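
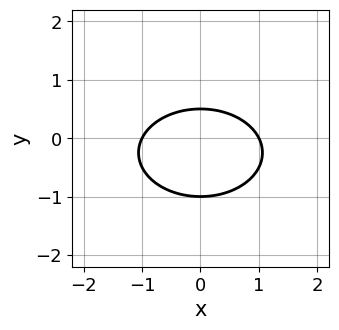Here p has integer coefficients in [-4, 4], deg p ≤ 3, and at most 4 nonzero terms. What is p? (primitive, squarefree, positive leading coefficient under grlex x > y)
x^2 + 2*y^2 + y - 1

First, deg p = 2. A generic line meets the curve in up to 2 points.
Next, symmetries: mirror symmetry x ↦ −x ⇒ only even powers of x.
Next, from the axis intercepts and sections: among the integer gridlines, it crosses the x-axis at x ∈ {-1, 1}; it meets the y-axis at y = -1 (among the integer gridlines).
Finally, the integer polynomial consistent with all of this is the stated p.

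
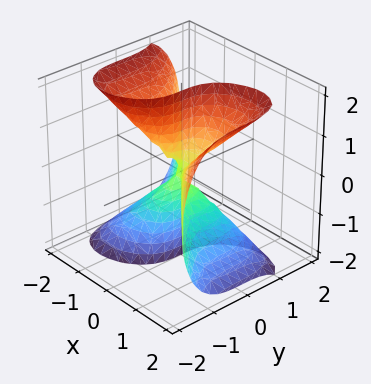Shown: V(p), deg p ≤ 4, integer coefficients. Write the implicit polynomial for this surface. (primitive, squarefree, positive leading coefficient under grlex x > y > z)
First, degree: the shape is more complex than any degree-2 surface, so deg p = 3.
Next, observable constraints: the visible z-axis segment lies entirely on the surface; one y-axis crossing is at y = 0.
Finally, fitting integer coefficients to these (and the overall shape) gives p.

2*x^3 - 2*x*z^2 + 3*y^3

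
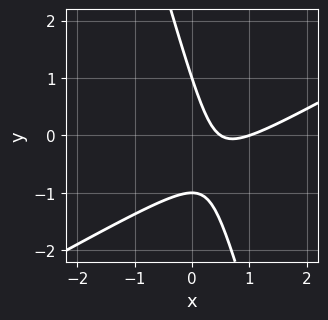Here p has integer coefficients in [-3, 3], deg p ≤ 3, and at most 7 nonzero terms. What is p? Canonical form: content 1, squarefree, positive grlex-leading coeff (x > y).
2*x^2 - 3*x*y - y^2 - 3*x + 1

(a) Degree: no degree-1 curve has this shape, so deg p = 2.
(b) From the axis intercepts and sections: it crosses the x-axis at the gridline x = 1; among the integer gridlines, it crosses the y-axis at y ∈ {-1, 1}.
(c) Matching integer coefficients to the picture gives p.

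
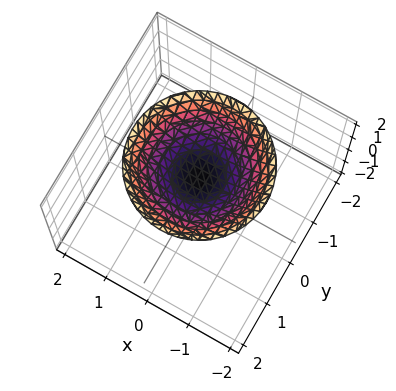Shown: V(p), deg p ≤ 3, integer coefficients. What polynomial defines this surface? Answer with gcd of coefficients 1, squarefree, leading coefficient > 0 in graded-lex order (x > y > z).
(a) Degree: a generic line meets the surface in up to 2 points, so deg p = 2.
(b) Symmetry: every cross-section ⟂ z is a circle, so x, y appear only via x² + y².
(c) Reading off the gridlines: the surface avoids every integer x-axis point in the box; it meets the z-axis at z = 1 (among the integer gridlines); the surface avoids every integer y-axis point in the box; a circular section at z = 2 has radius between 1 and 2.
(d) Assembling these constraints gives the stated polynomial.

x^2 + y^2 - 2*z + 2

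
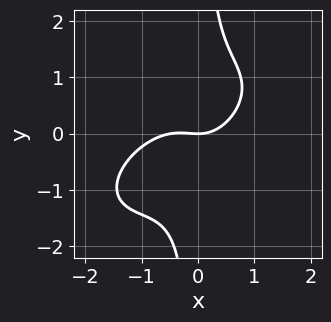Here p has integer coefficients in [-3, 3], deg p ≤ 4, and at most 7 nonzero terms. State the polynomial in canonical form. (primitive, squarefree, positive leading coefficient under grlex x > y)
First, deg p = 3. No degree-2 curve has this shape.
Next, observable constraints: it crosses the x-axis at the gridline x = 0; it meets the y-axis at y = 0 (among the integer gridlines).
Finally, putting this together gives p.

2*x^3 - 3*x^2*y + 3*x*y^2 + x^2 - 2*y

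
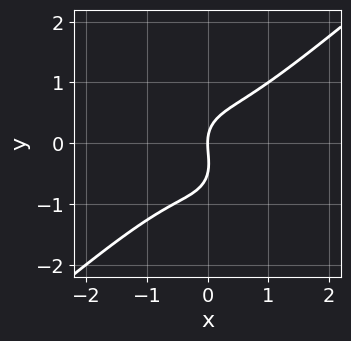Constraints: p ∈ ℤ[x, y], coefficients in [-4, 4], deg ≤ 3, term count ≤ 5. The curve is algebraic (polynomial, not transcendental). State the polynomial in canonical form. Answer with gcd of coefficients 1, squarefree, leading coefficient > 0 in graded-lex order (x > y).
3*x^3 - 2*x^2*y - 2*y^3 - y^2 + 2*x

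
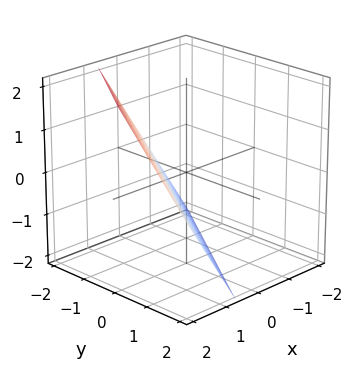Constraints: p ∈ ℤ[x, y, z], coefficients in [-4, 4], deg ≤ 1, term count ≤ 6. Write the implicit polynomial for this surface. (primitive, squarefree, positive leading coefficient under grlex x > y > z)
3*x - 2*y - 2*z - 2

First, degree: the surface is flat (a plane), so deg p = 1.
Then, against the integer gridlines: one z-axis crossing is at z = -1; one y-axis crossing is at y = -1.
Finally, matching integer coefficients to the picture gives p.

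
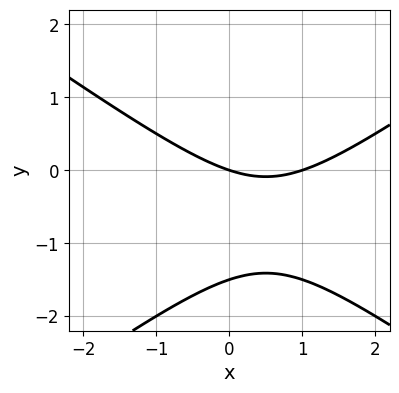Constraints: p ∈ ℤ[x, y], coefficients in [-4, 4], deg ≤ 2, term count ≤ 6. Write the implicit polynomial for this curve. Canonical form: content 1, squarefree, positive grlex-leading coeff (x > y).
x^2 - 2*y^2 - x - 3*y

Degree: the shape is more complex than any degree-1 curve, so deg p = 2.
From the visible intercepts: one y-axis crossing is at y = 0; the x-axis gridline crossings are at x ∈ {0, 1}.
These observations pin down the coefficients.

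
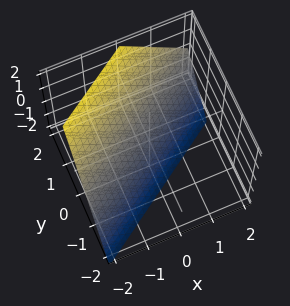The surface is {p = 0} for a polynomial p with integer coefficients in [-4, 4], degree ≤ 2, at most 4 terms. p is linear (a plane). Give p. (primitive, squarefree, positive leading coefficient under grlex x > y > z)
2*x - 3*y + 2*z + 2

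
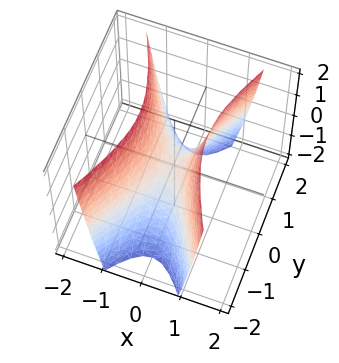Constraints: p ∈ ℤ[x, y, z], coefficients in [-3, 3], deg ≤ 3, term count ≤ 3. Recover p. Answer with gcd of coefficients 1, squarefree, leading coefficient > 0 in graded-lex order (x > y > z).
3*x^2 - y^2 - z

Degree: a saddle surface; a quadric, so deg p = 2.
Symmetries: mirror symmetry x ↦ −x ⇒ only even powers of x; the y ↦ −y reflection is a symmetry, so y appears only in even powers.
Reading off the gridlines: it meets the z-axis at z = 0 (among the integer gridlines); one y-axis crossing is at y = 0.
Solving for integer coefficients yields p as stated.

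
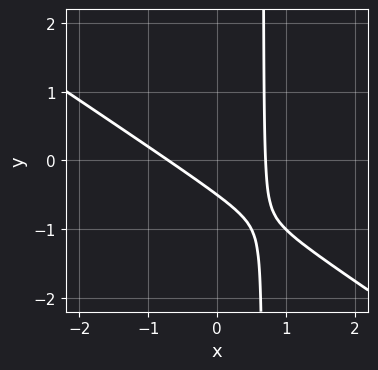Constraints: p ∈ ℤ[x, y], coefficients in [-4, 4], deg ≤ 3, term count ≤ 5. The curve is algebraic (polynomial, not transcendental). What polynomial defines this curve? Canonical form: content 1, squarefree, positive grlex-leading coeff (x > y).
(a) The degree is 2 — the shape is more complex than any degree-1 curve.
(b) Matching integer coefficients to the picture gives p.

2*x^2 + 3*x*y - 2*y - 1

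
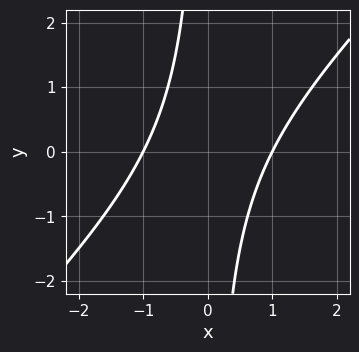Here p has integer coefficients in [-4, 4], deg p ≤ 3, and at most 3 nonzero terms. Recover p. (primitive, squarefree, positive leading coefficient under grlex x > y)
(a) The degree is 2 — no degree-1 curve has this shape.
(b) Against the integer gridlines: it misses every integer gridline on the y-axis; among the integer gridlines, it crosses the x-axis at x ∈ {-1, 1}.
(c) Together with the visible shape, these determine p as stated.

x^2 - x*y - 1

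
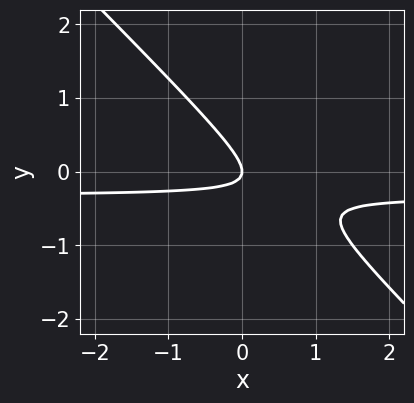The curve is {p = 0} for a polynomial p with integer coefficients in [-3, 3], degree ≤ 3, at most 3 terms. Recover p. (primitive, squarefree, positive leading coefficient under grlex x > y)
First, deg p = 2. A generic line meets the curve in up to 2 points.
Then, checking where it meets the axes: it meets the y-axis at y = 0 (among the integer gridlines); it crosses the x-axis at the gridline x = 0.
Finally, the integer polynomial consistent with all of this is the stated p.

3*x*y + 3*y^2 + x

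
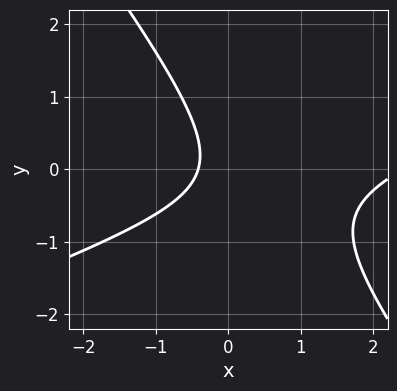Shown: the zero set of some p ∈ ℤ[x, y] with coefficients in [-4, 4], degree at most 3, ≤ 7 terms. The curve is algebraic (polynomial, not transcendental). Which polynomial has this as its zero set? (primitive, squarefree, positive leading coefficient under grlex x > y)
x^2 - 2*x*y - 2*y^2 - 2*x - 1

First, deg p = 2. No degree-1 curve has this shape.
Next, from the axis intercepts and sections: the curve avoids every integer y-axis point in the box.
Finally, these observations pin down the coefficients.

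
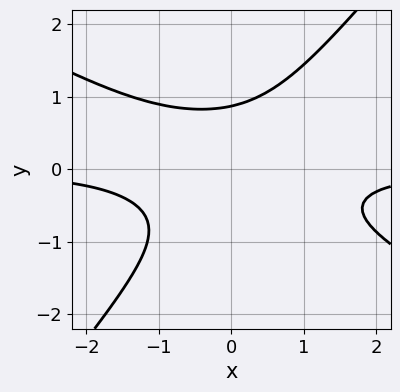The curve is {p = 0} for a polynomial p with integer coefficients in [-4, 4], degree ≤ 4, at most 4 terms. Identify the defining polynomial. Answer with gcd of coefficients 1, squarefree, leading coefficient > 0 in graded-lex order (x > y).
deg p = 3. A generic line meets the curve in up to 3 points.
Against the integer gridlines: no x-intercept at any integer in the box.
Solving for integer coefficients yields p as stated.

2*x^2*y + 2*x*y^2 - 3*y^3 + 2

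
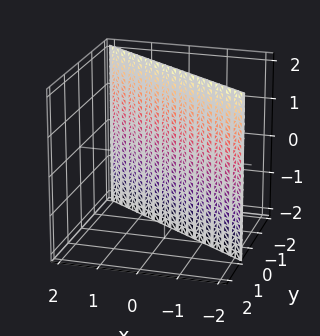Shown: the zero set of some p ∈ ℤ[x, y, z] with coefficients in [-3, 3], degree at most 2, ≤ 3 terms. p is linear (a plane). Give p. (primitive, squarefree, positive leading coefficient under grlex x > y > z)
2*x + 3*y + 2

First, deg p = 1. Every cross-section is a straight line — this is a plane.
Next, against the integer gridlines: it misses every integer gridline on the z-axis; one x-axis crossing is at x = -1.
Finally, the integer polynomial consistent with all of this is the stated p.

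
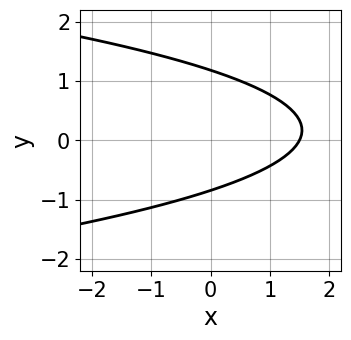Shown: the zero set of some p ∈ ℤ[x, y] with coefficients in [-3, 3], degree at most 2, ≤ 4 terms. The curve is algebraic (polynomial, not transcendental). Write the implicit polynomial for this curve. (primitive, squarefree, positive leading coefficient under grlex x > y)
3*y^2 + 2*x - y - 3

(a) The degree is 2 — a generic line meets the curve in up to 2 points.
(b) Matching integer coefficients to the picture gives p.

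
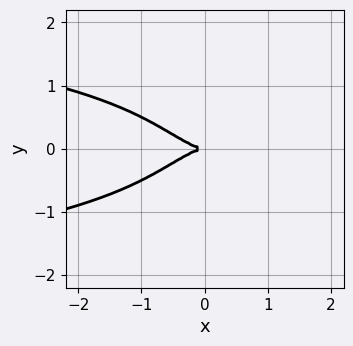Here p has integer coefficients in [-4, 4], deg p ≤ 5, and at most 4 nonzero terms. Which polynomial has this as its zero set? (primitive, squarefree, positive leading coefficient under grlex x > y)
2*x^2*y^2 + x^3 + 2*y^2

(a) deg p = 4. No degree-3 curve has this shape.
(b) Symmetries: it's symmetric under y → −y, forcing even powers of y.
(c) Checking where it meets the axes: one y-axis crossing is at y = 0; it crosses the x-axis at the gridline x = 0.
(d) Together with the visible shape, these determine p as stated.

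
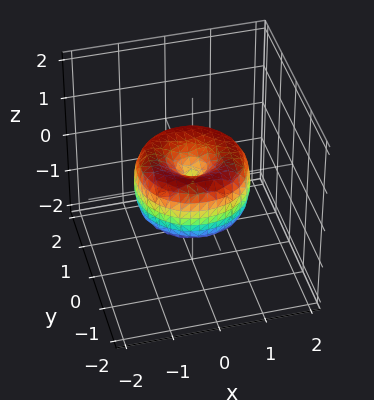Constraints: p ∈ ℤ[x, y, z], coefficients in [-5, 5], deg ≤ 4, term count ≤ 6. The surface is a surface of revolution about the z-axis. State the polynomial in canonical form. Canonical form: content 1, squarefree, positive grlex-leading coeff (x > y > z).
The degree is 4 — the shape is more complex than any degree-3 surface.
By symmetry, every cross-section ⟂ z is a circle, so x, y appear only via x² + y².
Checking where it meets the axes: one z-axis crossing is at z = 0; a circular section at z = 0 has radius between 1 and 2.
Solving for integer coefficients yields p as stated.

2*x^4 + 4*x^2*y^2 + 2*y^4 - 3*x^2 - 3*y^2 + 2*z^2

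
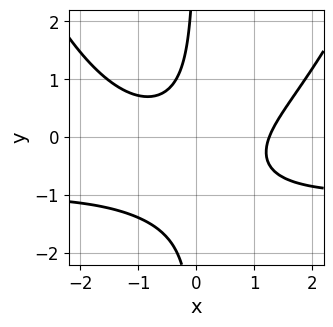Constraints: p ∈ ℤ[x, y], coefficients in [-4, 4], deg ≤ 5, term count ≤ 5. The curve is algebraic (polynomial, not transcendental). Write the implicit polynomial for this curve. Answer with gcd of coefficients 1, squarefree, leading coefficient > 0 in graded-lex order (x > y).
deg p = 4. A generic line meets the curve in up to 4 points.
From the visible intercepts: it misses every integer gridline on the y-axis.
The integer polynomial consistent with all of this is the stated p.

x^3*y + x^3 - 3*x*y^2 - 3*x*y - 2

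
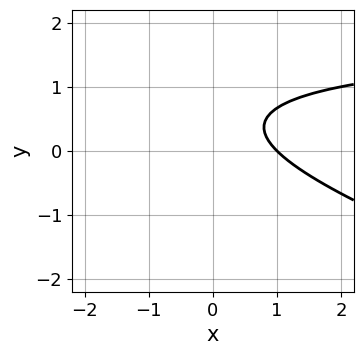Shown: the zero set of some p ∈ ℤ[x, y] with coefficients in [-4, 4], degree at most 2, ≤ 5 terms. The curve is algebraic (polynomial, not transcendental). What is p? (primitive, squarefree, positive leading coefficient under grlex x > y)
x*y + 3*y^2 - 2*x - 3*y + 2

1. Degree: the shape is more complex than any degree-1 curve, so deg p = 2.
2. Against the integer gridlines: the curve avoids every integer y-axis point in the box; it crosses the x-axis at the gridline x = 1.
3. Matching integer coefficients to the picture gives p.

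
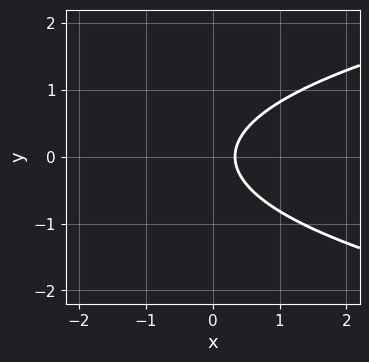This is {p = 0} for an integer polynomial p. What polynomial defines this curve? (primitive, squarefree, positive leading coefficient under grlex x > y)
The degree is 2 — no degree-1 curve has this shape.
Symmetries: mirror symmetry y ↦ −y ⇒ only even powers of y.
From the axis intercepts and sections: the curve avoids every integer y-axis point in the box.
Putting this together gives p.

3*y^2 - 3*x + 1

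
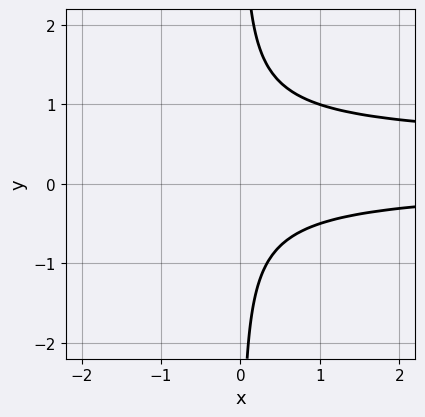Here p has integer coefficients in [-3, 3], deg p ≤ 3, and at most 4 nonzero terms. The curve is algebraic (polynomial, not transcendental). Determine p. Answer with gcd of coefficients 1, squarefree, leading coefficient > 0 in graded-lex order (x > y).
2*x*y^2 - x*y - 1

First, deg p = 3. The shape is more complex than any degree-2 curve.
Next, from the axis intercepts and sections: it misses every integer gridline on the y-axis; the curve avoids every integer x-axis point in the box.
Finally, putting this together gives p.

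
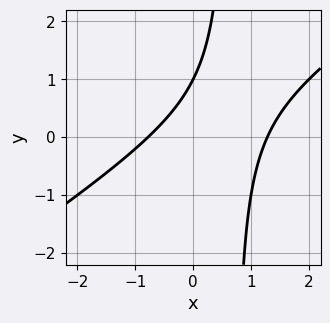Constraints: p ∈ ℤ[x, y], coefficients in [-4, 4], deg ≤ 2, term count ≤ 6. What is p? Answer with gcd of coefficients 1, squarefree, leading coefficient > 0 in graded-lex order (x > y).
2*x^2 - 3*x*y - x + 2*y - 2

Degree: the shape is more complex than any degree-1 curve, so deg p = 2.
From the axis intercepts and sections: one y-axis crossing is at y = 1.
Fitting integer coefficients to these (and the overall shape) gives p.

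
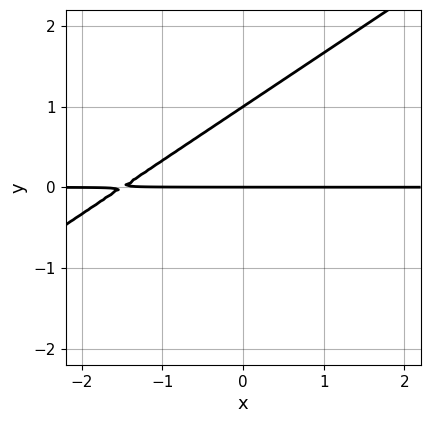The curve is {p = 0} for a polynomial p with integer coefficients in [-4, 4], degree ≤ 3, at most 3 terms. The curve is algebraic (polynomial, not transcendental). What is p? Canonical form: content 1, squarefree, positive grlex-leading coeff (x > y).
2*x*y - 3*y^2 + 3*y

(a) deg p = 2.
(b) Reading off the gridlines: the y-axis gridline crossings are at y ∈ {0, 1}; every point of the x-axis in the box is on the curve.
(c) Fitting integer coefficients to these (and the overall shape) gives p.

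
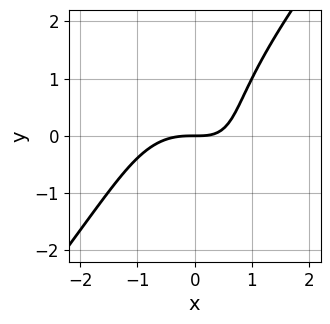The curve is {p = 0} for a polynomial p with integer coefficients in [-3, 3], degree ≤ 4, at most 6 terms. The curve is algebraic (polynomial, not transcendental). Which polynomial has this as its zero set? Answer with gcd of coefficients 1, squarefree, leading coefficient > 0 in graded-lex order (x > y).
2*x^3 - y^3 + 2*x*y - 3*y

(a) The degree is 3 — a generic line meets the curve in up to 3 points.
(b) From the axis intercepts and sections: one y-axis crossing is at y = 0; one x-axis crossing is at x = 0.
(c) Putting this together gives p.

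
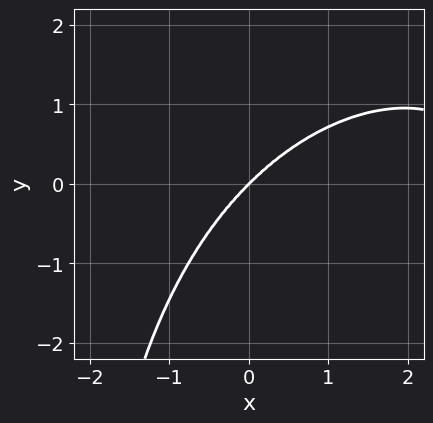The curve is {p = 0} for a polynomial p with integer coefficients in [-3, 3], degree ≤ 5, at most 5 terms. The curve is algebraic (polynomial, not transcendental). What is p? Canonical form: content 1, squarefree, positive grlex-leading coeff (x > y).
x^4 + x^2*y^2 + x*y^3 - 3*x^3 + 3*y^3

(a) The degree is 4 — the shape is more complex than any degree-3 curve.
(b) Against the integer gridlines: it crosses the x-axis at the gridline x = 0; it crosses the y-axis at the gridline y = 0.
(c) Fitting integer coefficients to these (and the overall shape) gives p.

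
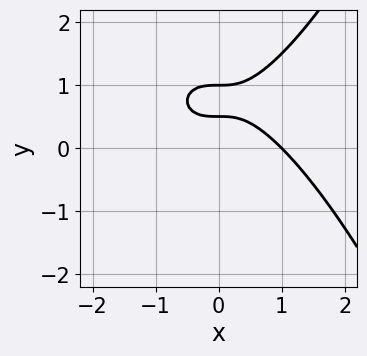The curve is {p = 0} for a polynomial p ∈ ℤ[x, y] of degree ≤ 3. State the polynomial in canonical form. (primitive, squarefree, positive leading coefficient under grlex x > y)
x^3 - 2*y^2 + 3*y - 1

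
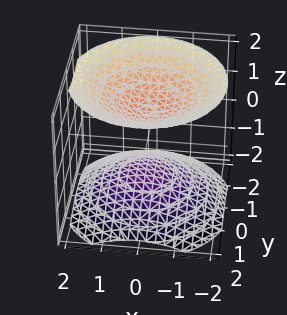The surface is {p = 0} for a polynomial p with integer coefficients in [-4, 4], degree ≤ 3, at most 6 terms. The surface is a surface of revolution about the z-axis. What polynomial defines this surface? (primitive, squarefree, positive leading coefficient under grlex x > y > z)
First, the picture has 2 separate pieces. They look like related sheets of one shape, so recover p as a whole.
Then, the degree is 2 — the shape is more complex than any degree-1 surface.
Then, symmetries: rotational symmetry about the z-axis ⇒ p depends on x, y only through x² + y².
Next, observable constraints: it misses every integer gridline on the x-axis; the surface avoids every integer y-axis point in the box; the z-axis gridline crossings are at z ∈ {-1, 1}.
Finally, solving for integer coefficients yields p as stated.

2*x^2 + 2*y^2 - 3*z^2 + 3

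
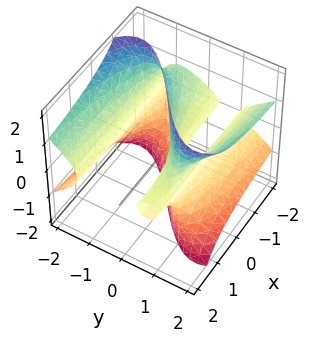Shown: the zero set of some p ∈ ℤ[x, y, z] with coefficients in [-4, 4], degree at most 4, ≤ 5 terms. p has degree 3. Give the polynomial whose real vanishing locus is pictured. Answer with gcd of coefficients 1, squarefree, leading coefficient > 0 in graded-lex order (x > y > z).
3*x*z^2 + 2*y^3 - 3*y*z^2 - 3*y + 1

The degree is 3 — no degree-2 surface has this shape.
From the axis intercepts and sections: no x-intercept at any integer in the box; the surface avoids every integer z-axis point in the box; one y-axis crossing is at y = 1.
These observations pin down the coefficients.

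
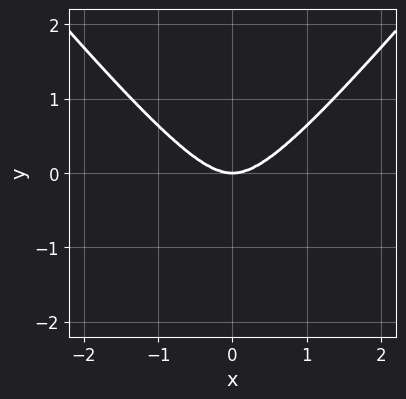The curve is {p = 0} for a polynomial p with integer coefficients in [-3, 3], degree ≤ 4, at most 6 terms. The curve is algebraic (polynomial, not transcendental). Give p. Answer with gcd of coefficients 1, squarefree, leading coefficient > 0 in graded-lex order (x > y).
3*x^4 - 2*x^2*y^2 - 3*x^2*y - y^3

(a) The degree is 4 — a generic line meets the curve in up to 4 points.
(b) Symmetries: the x ↦ −x reflection is a symmetry, so x appears only in even powers.
(c) Checking where it meets the axes: it meets the x-axis at x = 0 (among the integer gridlines); it meets the y-axis at y = 0 (among the integer gridlines).
(d) Matching integer coefficients to the picture gives p.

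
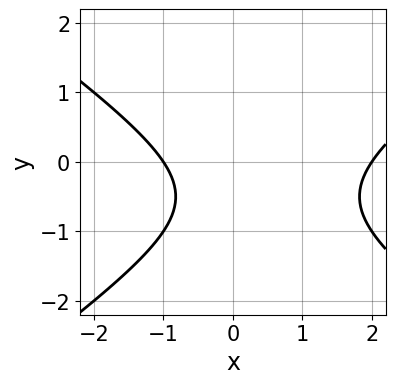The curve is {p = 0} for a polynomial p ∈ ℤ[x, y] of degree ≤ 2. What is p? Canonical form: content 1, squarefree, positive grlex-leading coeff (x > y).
1. The degree is 2 — no degree-1 curve has this shape.
2. From the axis intercepts and sections: the x-axis gridline crossings are at x ∈ {-1, 2}; the curve avoids every integer y-axis point in the box.
3. These observations pin down the coefficients.

x^2 - 2*y^2 - x - 2*y - 2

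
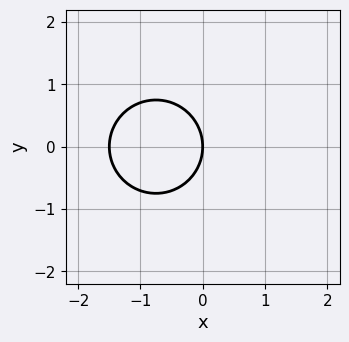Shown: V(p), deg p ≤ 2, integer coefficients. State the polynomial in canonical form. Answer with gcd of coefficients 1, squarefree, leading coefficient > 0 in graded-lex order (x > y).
2*x^2 + 2*y^2 + 3*x

(a) deg p = 2. The shape is more complex than any degree-1 curve.
(b) Symmetries: the y ↦ −y reflection is a symmetry, so y appears only in even powers.
(c) From the visible intercepts: it crosses the x-axis at the gridline x = 0; it crosses the y-axis at the gridline y = 0.
(d) Fitting integer coefficients to these (and the overall shape) gives p.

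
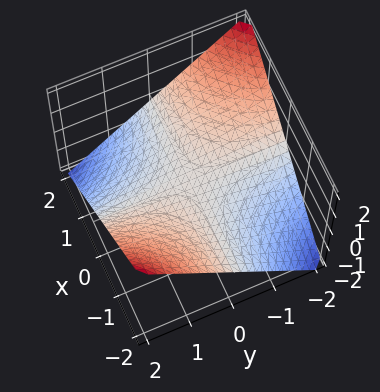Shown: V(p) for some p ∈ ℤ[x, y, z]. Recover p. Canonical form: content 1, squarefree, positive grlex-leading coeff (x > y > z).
Degree: a saddle surface; a quadric, so deg p = 2.
Reading off the gridlines: it meets the z-axis at z = 0 (among the integer gridlines); the visible y-axis segment lies entirely on the surface; the visible x-axis segment lies entirely on the surface.
Solving for integer coefficients yields p as stated.

x*y + 2*z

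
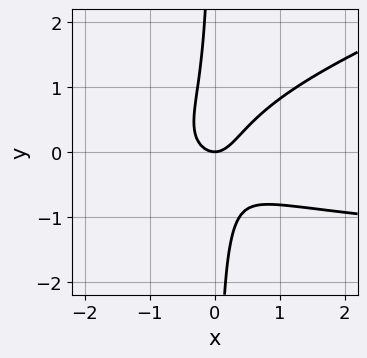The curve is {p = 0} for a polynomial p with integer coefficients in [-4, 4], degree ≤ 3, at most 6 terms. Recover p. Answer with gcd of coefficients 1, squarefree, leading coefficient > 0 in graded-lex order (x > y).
Degree: a generic line meets the curve in up to 3 points, so deg p = 3.
Against the integer gridlines: it meets the y-axis at y = 0 (among the integer gridlines); it crosses the x-axis at the gridline x = 0.
These observations pin down the coefficients.

x^2*y - 3*x*y^2 + 2*x^2 - y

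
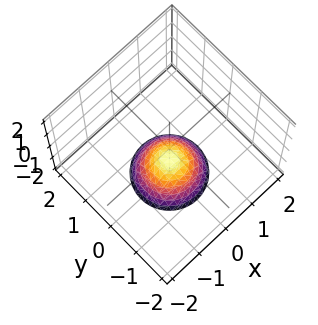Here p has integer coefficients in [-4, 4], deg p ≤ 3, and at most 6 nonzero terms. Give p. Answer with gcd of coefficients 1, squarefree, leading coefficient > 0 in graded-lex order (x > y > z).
x^2 + y^2 + z + 1

Degree: a generic line meets the surface in up to 2 points, so deg p = 2.
Symmetry: the z-axis is an axis of rotation, so x and y enter only as x² + y².
Observable constraints: a circular section at z = -2 has radius exactly 1; one z-axis crossing is at z = -1; no y-intercept at any integer in the box; it misses every integer gridline on the x-axis.
Solving for integer coefficients yields p as stated.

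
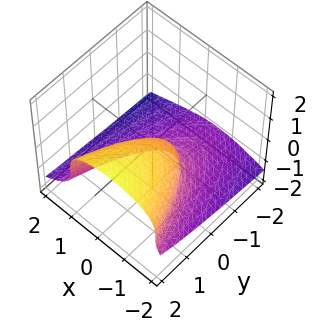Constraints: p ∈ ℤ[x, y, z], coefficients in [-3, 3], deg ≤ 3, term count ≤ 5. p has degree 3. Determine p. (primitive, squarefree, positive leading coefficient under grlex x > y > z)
(a) The degree is 3 — no degree-2 surface has this shape.
(b) From the visible intercepts: among the integer gridlines, it crosses the x-axis at x ∈ {-1, 0}; it crosses the z-axis at the gridline z = 0.
(c) Solving for integer coefficients yields p as stated.

3*z^3 + 2*x^2 + 2*x - 2*y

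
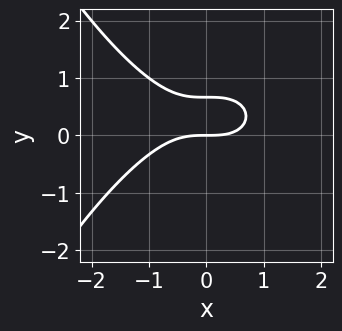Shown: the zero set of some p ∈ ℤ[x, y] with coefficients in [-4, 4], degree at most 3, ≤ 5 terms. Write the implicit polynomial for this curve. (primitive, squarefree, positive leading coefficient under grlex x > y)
x^3 + 3*y^2 - 2*y

Degree: a generic line meets the curve in up to 3 points, so deg p = 3.
Observable constraints: one y-axis crossing is at y = 0; one x-axis crossing is at x = 0.
Solving for integer coefficients yields p as stated.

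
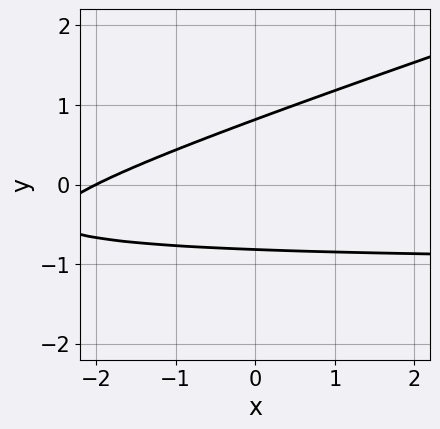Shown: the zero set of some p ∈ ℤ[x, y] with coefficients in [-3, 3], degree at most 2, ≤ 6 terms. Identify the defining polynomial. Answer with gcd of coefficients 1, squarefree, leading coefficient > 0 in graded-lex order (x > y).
(a) deg p = 2. A generic line meets the curve in up to 2 points.
(b) Against the integer gridlines: it meets the x-axis at x = -2 (among the integer gridlines).
(c) The integer polynomial consistent with all of this is the stated p.

x*y - 3*y^2 + x + 2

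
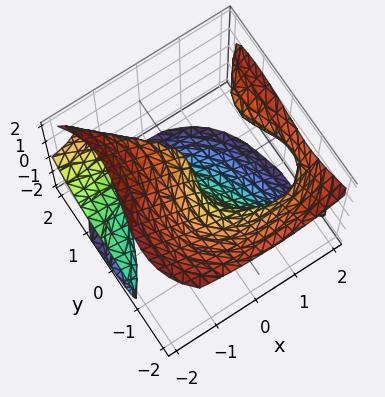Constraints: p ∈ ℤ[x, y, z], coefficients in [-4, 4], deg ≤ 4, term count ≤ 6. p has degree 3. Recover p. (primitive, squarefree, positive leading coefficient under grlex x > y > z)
3*x^2*z - 2*y^3 - 3*z^3 + 3*y*z - 3*x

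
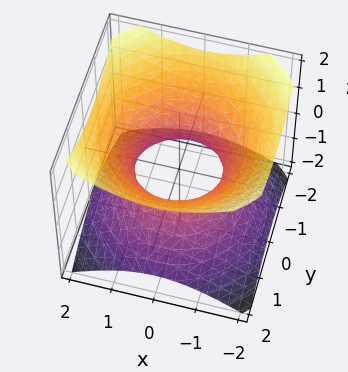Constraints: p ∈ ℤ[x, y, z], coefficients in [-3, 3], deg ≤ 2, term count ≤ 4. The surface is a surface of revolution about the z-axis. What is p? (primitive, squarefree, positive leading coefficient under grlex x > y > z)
2*x^2 + 2*y^2 - 3*z^2 - 2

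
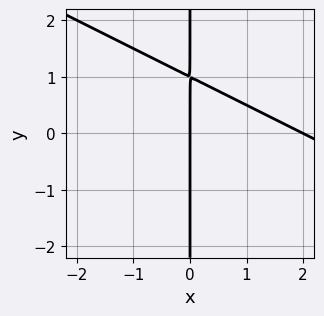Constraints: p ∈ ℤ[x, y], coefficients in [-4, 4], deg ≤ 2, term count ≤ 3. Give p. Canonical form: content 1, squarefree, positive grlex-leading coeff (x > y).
x^2 + 2*x*y - 2*x

First, degree: the shape is more complex than any degree-1 curve, so deg p = 2.
Then, from the visible intercepts: among the integer gridlines, it crosses the x-axis at x ∈ {0, 2}; every point of the y-axis in the box is on the curve.
Finally, putting this together gives p.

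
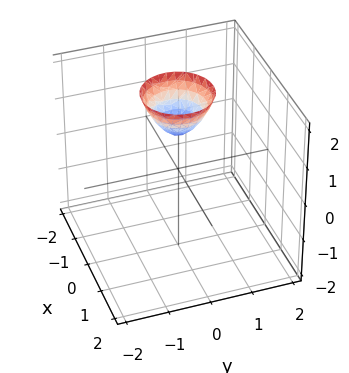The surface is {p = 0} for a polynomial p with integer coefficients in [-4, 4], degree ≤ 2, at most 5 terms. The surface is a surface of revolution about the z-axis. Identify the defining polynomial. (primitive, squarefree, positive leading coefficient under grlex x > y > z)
1. Degree: a generic line meets the surface in up to 2 points, so deg p = 2.
2. Symmetries: rotational symmetry about the z-axis ⇒ p depends on x, y only through x² + y².
3. Against the integer gridlines: a circular section at z = 2 has radius between 0 and 1; one z-axis crossing is at z = 1; the surface avoids every integer x-axis point in the box; it misses every integer gridline on the y-axis.
4. The integer polynomial consistent with all of this is the stated p.

3*x^2 + 3*y^2 - 2*z + 2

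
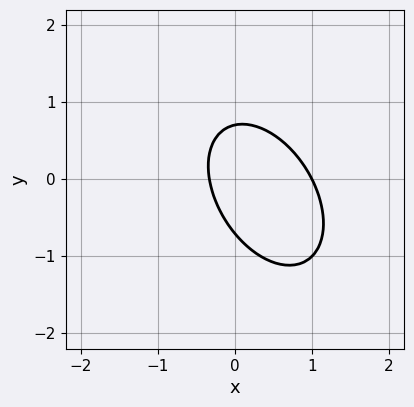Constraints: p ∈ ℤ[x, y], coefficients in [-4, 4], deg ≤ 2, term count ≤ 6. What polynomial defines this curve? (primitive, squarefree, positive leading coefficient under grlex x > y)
3*x^2 + 2*x*y + 2*y^2 - 2*x - 1

First, degree: a generic line meets the curve in up to 2 points, so deg p = 2.
Next, observable constraints: it crosses the x-axis at the gridline x = 1.
Finally, the integer polynomial consistent with all of this is the stated p.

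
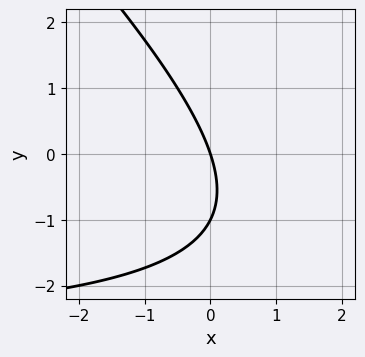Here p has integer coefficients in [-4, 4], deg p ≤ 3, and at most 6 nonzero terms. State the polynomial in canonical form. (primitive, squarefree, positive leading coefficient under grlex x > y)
x*y + y^2 + 3*x + y

First, degree: no degree-1 curve has this shape, so deg p = 2.
Then, against the integer gridlines: the y-axis gridline crossings are at y ∈ {-1, 0}; it meets the x-axis at x = 0 (among the integer gridlines).
Finally, putting this together gives p.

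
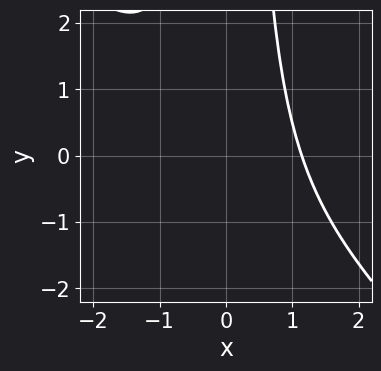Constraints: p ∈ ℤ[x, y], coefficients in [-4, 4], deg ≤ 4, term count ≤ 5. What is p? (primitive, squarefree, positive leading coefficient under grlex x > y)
2*x^3 + 2*x^2*y - 3

(a) The degree is 3 — a generic line meets the curve in up to 3 points.
(b) From the visible intercepts: it misses every integer gridline on the y-axis.
(c) Matching integer coefficients to the picture gives p.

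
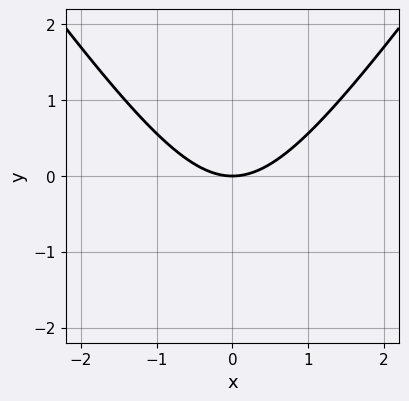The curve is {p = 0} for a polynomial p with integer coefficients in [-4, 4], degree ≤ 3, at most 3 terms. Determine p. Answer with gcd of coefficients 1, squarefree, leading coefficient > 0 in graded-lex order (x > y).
2*x^2 - y^2 - 3*y

First, deg p = 2.
Next, symmetries: mirror symmetry x ↦ −x ⇒ only even powers of x.
Then, observable constraints: it crosses the x-axis at the gridline x = 0; it crosses the y-axis at the gridline y = 0.
Finally, solving for integer coefficients yields p as stated.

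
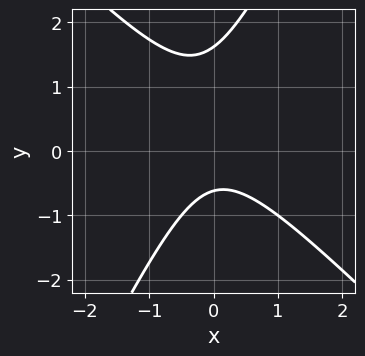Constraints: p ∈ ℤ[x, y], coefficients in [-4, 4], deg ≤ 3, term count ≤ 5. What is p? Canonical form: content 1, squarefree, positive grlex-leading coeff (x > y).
2*x^2 + x*y - y^2 + y + 1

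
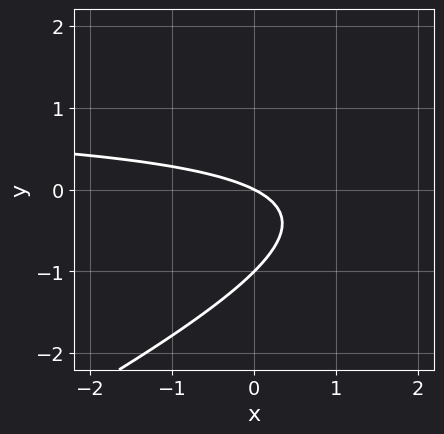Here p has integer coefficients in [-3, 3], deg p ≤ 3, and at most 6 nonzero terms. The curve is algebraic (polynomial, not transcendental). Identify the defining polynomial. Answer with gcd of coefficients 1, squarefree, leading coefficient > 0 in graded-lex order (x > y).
x*y - 2*y^2 - x - 2*y

1. Degree: the shape is more complex than any degree-1 curve, so deg p = 2.
2. Observable constraints: among the integer gridlines, it crosses the y-axis at y ∈ {-1, 0}; it crosses the x-axis at the gridline x = 0.
3. The integer polynomial consistent with all of this is the stated p.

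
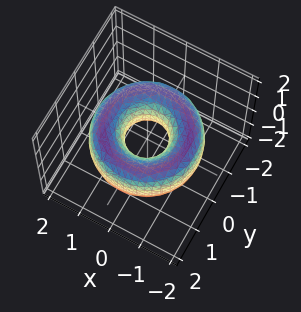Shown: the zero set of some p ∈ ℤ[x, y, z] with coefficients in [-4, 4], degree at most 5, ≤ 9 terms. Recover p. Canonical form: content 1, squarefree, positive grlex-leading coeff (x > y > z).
1. Degree: a generic line meets the surface in up to 4 points, so deg p = 4.
2. By symmetry, the z-axis is an axis of rotation, so x and y enter only as x² + y².
3. From the axis intercepts and sections: no z-intercept at any integer in the box; a circular section at z = 0 has radius between 0 and 1.
4. These observations pin down the coefficients.

x^4 + 2*x^2*y^2 + y^4 - 3*x^2 - 3*y^2 + 2*z^2 + 1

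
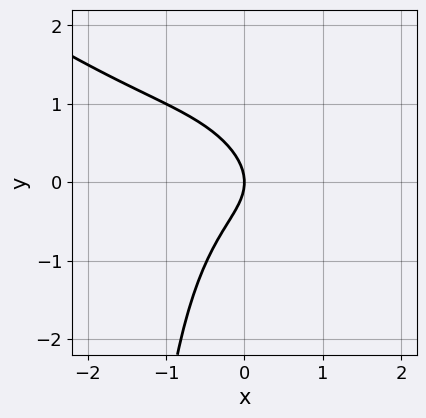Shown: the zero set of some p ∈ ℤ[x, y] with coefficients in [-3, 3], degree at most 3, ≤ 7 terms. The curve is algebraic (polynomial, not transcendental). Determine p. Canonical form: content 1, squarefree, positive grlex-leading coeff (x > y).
x^3 + 2*x^2*y + x*y^2 + 2*y^2 + 2*x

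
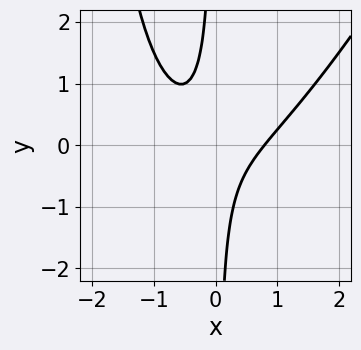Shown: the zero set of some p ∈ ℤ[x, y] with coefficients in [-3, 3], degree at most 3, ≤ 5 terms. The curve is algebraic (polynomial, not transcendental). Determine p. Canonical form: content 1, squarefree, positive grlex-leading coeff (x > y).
1. deg p = 3. The shape is more complex than any degree-2 curve.
2. Reading off the gridlines: it misses every integer gridline on the y-axis.
3. Assembling these constraints gives the stated polynomial.

2*x^3 - x^2*y - 3*x*y - 1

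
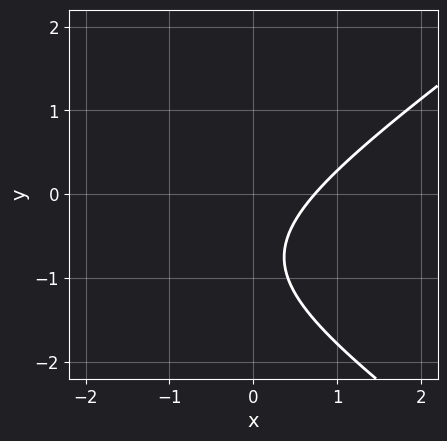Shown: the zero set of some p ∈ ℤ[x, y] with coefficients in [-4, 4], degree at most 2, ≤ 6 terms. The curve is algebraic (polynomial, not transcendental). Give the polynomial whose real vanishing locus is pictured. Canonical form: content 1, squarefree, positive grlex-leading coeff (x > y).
x^2 - 2*y^2 + 2*x - 3*y - 2

1. Degree: a generic line meets the curve in up to 2 points, so deg p = 2.
2. From the visible intercepts: it misses every integer gridline on the y-axis.
3. Together with the visible shape, these determine p as stated.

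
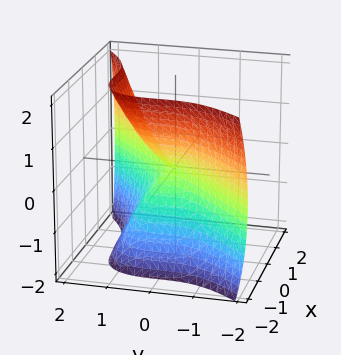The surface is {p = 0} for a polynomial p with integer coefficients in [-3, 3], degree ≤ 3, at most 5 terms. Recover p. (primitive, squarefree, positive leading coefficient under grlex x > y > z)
1. deg p = 3. A generic line meets the surface in up to 3 points.
2. From the axis intercepts and sections: it crosses the y-axis at the gridline y = 0; it meets the x-axis at x = 0 (among the integer gridlines); it crosses the z-axis at the gridline z = 0.
3. Matching integer coefficients to the picture gives p.

3*x^3 - 3*y^3 + 2*z^2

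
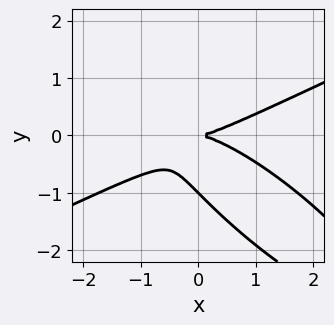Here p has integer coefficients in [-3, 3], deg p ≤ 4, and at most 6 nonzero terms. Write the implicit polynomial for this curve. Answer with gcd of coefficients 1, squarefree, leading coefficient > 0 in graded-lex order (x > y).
x^3 - 3*x*y^2 - 3*y^3 - 3*y^2

1. The degree is 3 — no degree-2 curve has this shape.
2. Checking where it meets the axes: one x-axis crossing is at x = 0; the y-axis gridline crossings are at y ∈ {-1, 0}.
3. Fitting integer coefficients to these (and the overall shape) gives p.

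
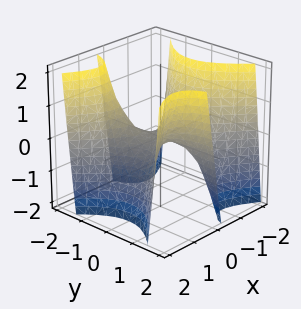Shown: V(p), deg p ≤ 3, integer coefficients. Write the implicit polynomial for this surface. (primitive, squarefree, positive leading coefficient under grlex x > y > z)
deg p = 3. A generic line meets the surface in up to 3 points.
Reading off the gridlines: it crosses the z-axis at the gridline z = 0; every point of the y-axis in the box is on the surface; it meets the x-axis at x = 0 (among the integer gridlines).
Together with the visible shape, these determine p as stated.

2*x^3 - 3*x*y^2 + 2*z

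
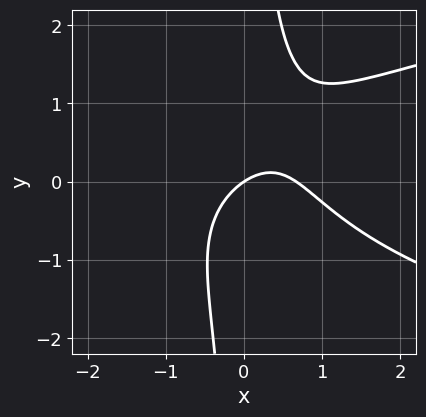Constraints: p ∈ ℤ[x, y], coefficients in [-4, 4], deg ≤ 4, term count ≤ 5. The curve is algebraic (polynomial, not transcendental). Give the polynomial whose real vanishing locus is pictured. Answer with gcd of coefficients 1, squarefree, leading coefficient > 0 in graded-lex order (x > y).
3*x*y^2 - 3*x^2 + 2*x - 3*y

First, degree: no degree-2 curve has this shape, so deg p = 3.
Next, checking where it meets the axes: it crosses the y-axis at the gridline y = 0; it crosses the x-axis at the gridline x = 0.
Finally, these observations pin down the coefficients.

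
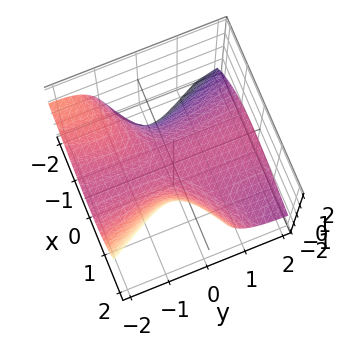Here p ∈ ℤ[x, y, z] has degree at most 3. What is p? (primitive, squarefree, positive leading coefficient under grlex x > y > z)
x^3 - 2*x^2*y - 3*y^2*z - 2*y*z - 2*z

1. The degree is 3 — a generic line meets the surface in up to 3 points.
2. Observable constraints: one x-axis crossing is at x = 0; one z-axis crossing is at z = 0.
3. Putting this together gives p.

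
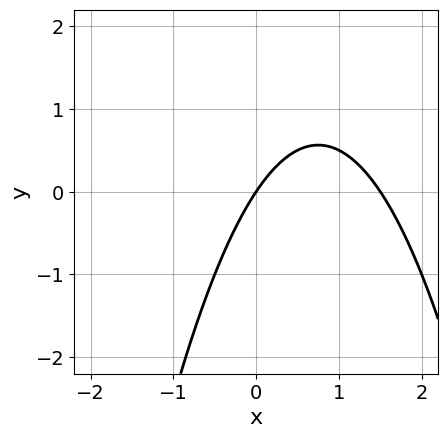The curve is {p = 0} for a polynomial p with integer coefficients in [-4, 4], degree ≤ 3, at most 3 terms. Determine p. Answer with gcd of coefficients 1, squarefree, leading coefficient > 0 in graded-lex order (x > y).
2*x^2 - 3*x + 2*y

1. The degree is 2 — the shape is more complex than any degree-1 curve.
2. Reading off the gridlines: one y-axis crossing is at y = 0; it meets the x-axis at x = 0 (among the integer gridlines).
3. Solving for integer coefficients yields p as stated.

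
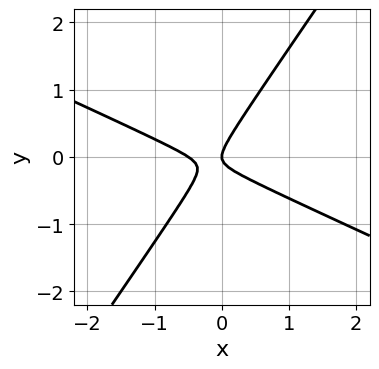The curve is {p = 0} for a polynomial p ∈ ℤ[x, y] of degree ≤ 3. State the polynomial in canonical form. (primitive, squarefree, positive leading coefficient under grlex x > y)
2*x^2 + 3*x*y - 3*y^2 + x

(a) Degree: the shape is more complex than any degree-1 curve, so deg p = 2.
(b) Observable constraints: it meets the x-axis at x = 0 (among the integer gridlines); one y-axis crossing is at y = 0.
(c) These observations pin down the coefficients.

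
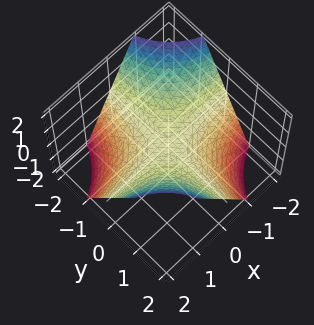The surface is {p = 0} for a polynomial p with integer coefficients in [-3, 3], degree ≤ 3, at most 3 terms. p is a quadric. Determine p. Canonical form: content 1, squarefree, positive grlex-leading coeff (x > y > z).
x*y - z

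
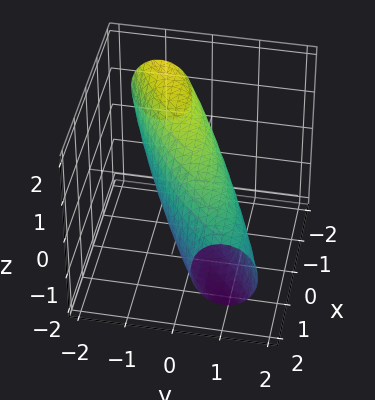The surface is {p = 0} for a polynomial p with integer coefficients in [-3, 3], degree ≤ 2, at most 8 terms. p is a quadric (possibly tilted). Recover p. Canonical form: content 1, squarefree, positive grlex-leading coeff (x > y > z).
x^2 - 3*x*y + x*z + 3*y^2 + 2*z^2 - 2

Degree: a generic line meets the surface in up to 2 points, so deg p = 2.
From the axis intercepts and sections: among the integer gridlines, it crosses the z-axis at z ∈ {-1, 1}.
Together with the visible shape, these determine p as stated.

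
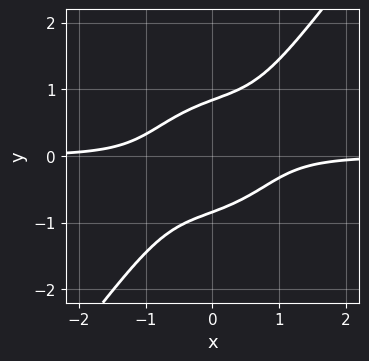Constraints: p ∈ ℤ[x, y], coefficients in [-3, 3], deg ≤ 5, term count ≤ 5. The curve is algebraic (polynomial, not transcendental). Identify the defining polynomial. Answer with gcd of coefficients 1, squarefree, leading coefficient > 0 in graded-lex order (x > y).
Degree: a generic line meets the curve in up to 4 points, so deg p = 4.
Observable constraints: the curve avoids every integer x-axis point in the box.
Fitting integer coefficients to these (and the overall shape) gives p.

2*x^3*y - 2*x^2*y^2 + 3*x*y^3 - 2*y^4 + 1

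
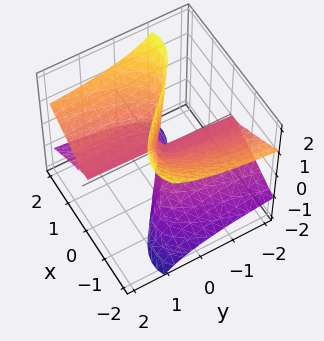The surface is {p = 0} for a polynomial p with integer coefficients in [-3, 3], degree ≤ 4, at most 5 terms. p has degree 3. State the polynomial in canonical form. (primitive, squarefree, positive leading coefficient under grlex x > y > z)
x^3 - 2*x*z^2 - 2*y*z^2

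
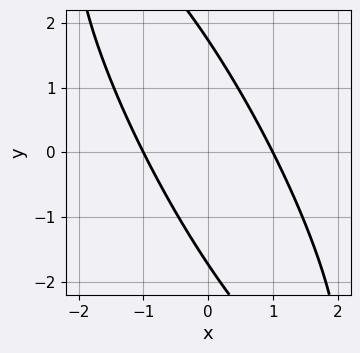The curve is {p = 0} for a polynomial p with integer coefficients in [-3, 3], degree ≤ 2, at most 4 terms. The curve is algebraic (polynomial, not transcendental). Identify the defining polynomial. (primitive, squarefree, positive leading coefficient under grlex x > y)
First, deg p = 2. The shape is more complex than any degree-1 curve.
Next, from the visible intercepts: the x-axis gridline crossings are at x ∈ {-1, 1}.
Finally, the integer polynomial consistent with all of this is the stated p.

3*x^2 + 3*x*y + y^2 - 3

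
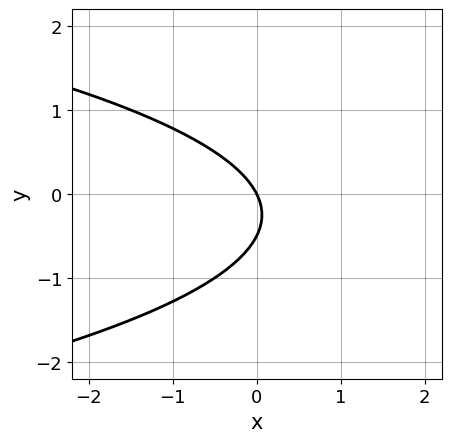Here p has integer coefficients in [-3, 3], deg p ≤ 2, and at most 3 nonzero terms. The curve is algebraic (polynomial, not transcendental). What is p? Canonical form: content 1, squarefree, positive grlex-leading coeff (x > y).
Degree: no degree-1 curve has this shape, so deg p = 2.
Reading off the gridlines: it meets the x-axis at x = 0 (among the integer gridlines); it crosses the y-axis at the gridline y = 0.
The integer polynomial consistent with all of this is the stated p.

2*y^2 + 2*x + y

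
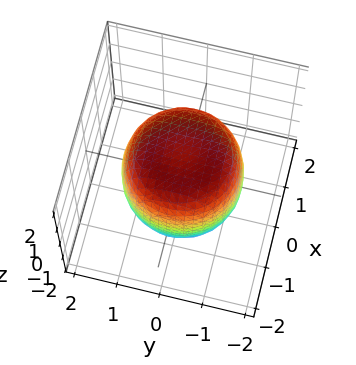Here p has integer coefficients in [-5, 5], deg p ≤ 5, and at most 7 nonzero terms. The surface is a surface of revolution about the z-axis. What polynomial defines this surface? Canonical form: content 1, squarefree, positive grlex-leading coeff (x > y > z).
2*x^4 + 4*x^2*y^2 + 2*y^4 - 2*x^2 - 2*y^2 + 2*z^2 - 3

(a) Degree: no degree-3 surface has this shape, so deg p = 4.
(b) Symmetries: the surface is invariant under rotation about z: p = q(x² + y², z).
(c) From the visible intercepts: a circular section at z = -1 has radius between 1 and 2.
(d) Solving for integer coefficients yields p as stated.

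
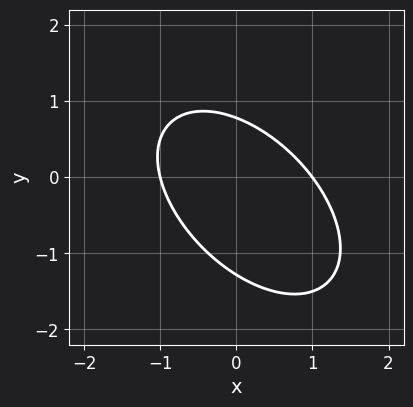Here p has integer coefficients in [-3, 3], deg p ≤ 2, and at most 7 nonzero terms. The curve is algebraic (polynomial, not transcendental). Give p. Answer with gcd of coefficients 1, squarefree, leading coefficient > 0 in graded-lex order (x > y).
(a) Degree: a generic line meets the curve in up to 2 points, so deg p = 2.
(b) Reading off the gridlines: among the integer gridlines, it crosses the x-axis at x ∈ {-1, 1}.
(c) Fitting integer coefficients to these (and the overall shape) gives p.

2*x^2 + 2*x*y + 2*y^2 + y - 2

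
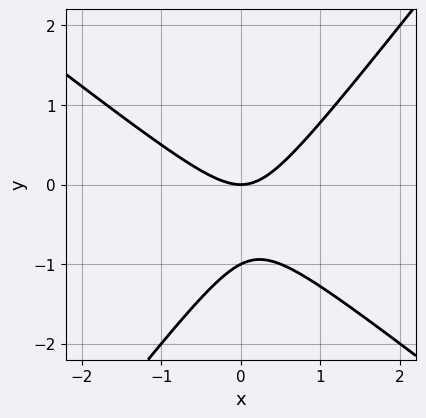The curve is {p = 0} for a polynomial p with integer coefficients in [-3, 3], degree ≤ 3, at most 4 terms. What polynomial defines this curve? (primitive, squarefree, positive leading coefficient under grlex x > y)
Degree: the shape is more complex than any degree-1 curve, so deg p = 2.
Reading off the gridlines: the y-axis gridline crossings are at y ∈ {-1, 0}; it meets the x-axis at x = 0 (among the integer gridlines).
Assembling these constraints gives the stated polynomial.

2*x^2 + x*y - 2*y^2 - 2*y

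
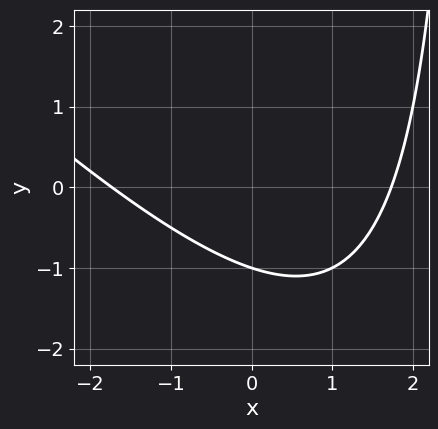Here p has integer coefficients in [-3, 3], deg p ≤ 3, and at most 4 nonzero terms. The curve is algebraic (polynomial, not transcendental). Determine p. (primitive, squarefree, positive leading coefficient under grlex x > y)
x^2 + x*y - 3*y - 3

deg p = 2.
Against the integer gridlines: it meets the y-axis at y = -1 (among the integer gridlines).
These observations pin down the coefficients.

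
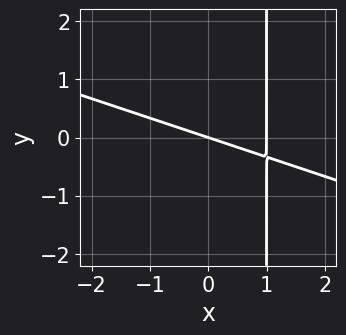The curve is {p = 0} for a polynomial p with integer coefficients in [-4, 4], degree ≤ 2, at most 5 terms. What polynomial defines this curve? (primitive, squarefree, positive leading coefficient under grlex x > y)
x^2 + 3*x*y - x - 3*y

1. deg p = 2. A generic line meets the curve in up to 2 points.
2. Reading off the gridlines: among the integer gridlines, it crosses the x-axis at x ∈ {0, 1}; it meets the y-axis at y = 0 (among the integer gridlines).
3. Matching integer coefficients to the picture gives p.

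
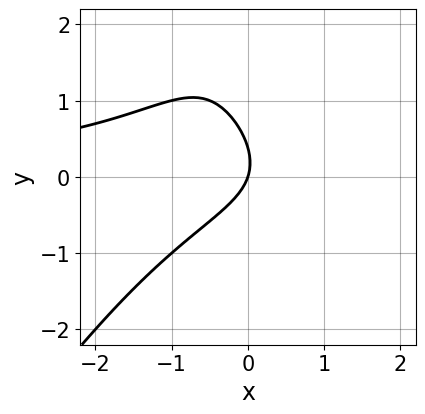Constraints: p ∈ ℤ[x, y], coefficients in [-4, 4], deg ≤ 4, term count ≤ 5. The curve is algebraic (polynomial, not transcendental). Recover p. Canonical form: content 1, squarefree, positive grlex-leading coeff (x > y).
(a) deg p = 3. The shape is more complex than any degree-2 curve.
(b) From the visible intercepts: one y-axis crossing is at y = 0; it crosses the x-axis at the gridline x = 0.
(c) Assembling these constraints gives the stated polynomial.

2*x^2*y - y^3 + 3*y^2 + 3*x - y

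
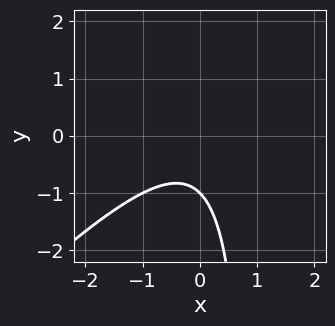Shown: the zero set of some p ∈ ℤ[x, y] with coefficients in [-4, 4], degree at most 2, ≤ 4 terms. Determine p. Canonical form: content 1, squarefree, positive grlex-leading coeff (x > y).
x^2 - x*y + y + 1

1. deg p = 2. No degree-1 curve has this shape.
2. Against the integer gridlines: it crosses the y-axis at the gridline y = -1; it misses every integer gridline on the x-axis.
3. Matching integer coefficients to the picture gives p.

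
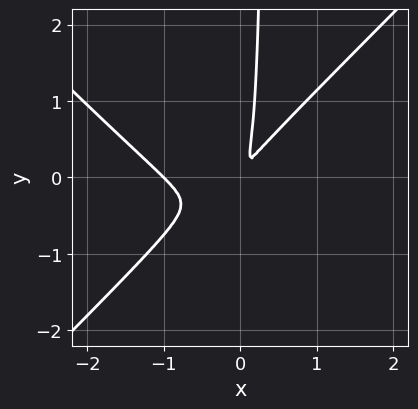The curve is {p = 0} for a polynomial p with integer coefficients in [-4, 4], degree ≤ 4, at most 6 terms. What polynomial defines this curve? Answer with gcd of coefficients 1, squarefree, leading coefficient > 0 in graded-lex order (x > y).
(a) Degree: no degree-2 curve has this shape, so deg p = 3.
(b) Against the integer gridlines: it crosses the x-axis at the gridline x = -1.
(c) Putting this together gives p.

3*x^3 - 3*x*y^2 + 3*x^2 - 3*x*y + y^2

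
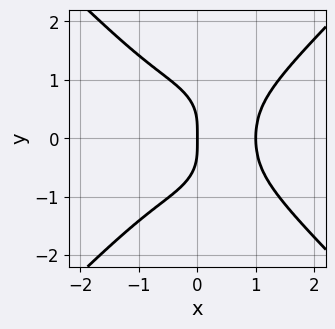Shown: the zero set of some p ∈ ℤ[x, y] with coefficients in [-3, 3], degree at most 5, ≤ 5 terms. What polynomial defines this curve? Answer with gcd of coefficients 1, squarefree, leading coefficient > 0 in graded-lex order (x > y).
First, deg p = 4. A generic line meets the curve in up to 4 points.
Next, symmetries: it's symmetric under y → −y, forcing even powers of y.
Next, checking where it meets the axes: among the integer gridlines, it crosses the x-axis at x ∈ {0, 1}; it crosses the y-axis at the gridline y = 0.
Finally, assembling these constraints gives the stated polynomial.

x^4 - y^4 - x*y^2 - x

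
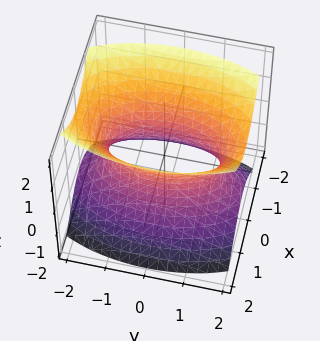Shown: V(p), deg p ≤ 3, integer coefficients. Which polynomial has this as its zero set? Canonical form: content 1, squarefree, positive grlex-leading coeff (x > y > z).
3*x^2 + y^2 - 2*z^2 - 2

First, deg p = 2.
Then, symmetries: mirror symmetry z ↦ −z ⇒ only even powers of z; mirror symmetry x ↦ −x ⇒ only even powers of x; the y ↦ −y reflection is a symmetry, so y appears only in even powers.
Then, from the axis intercepts and sections: no z-intercept at any integer in the box.
Finally, putting this together gives p.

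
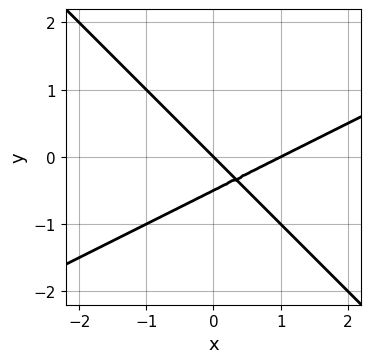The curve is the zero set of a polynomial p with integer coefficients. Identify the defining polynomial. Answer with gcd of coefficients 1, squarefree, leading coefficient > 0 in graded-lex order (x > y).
(a) The degree is 2 — a generic line meets the curve in up to 2 points.
(b) Against the integer gridlines: it crosses the y-axis at the gridline y = 0; the x-axis gridline crossings are at x ∈ {0, 1}.
(c) Solving for integer coefficients yields p as stated.

x^2 - x*y - 2*y^2 - x - y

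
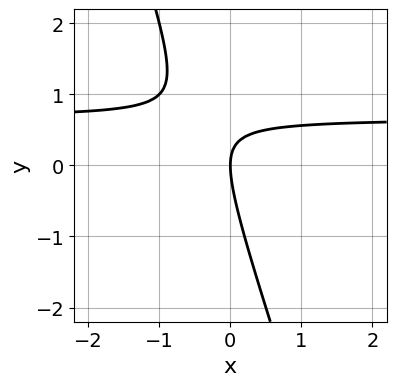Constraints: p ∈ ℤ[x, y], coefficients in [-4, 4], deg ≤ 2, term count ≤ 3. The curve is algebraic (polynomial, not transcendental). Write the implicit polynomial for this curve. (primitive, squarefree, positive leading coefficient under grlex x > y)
deg p = 2. A generic line meets the curve in up to 2 points.
From the axis intercepts and sections: it crosses the y-axis at the gridline y = 0; it crosses the x-axis at the gridline x = 0.
Assembling these constraints gives the stated polynomial.

3*x*y + y^2 - 2*x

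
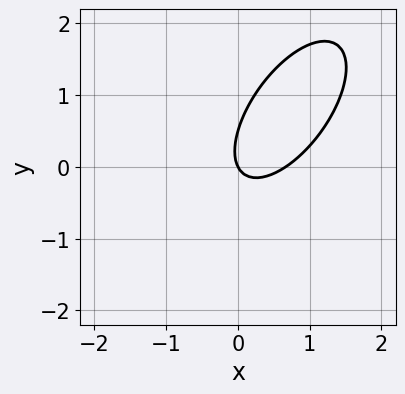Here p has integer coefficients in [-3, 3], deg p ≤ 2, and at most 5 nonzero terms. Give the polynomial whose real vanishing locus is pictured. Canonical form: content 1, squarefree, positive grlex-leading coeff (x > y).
deg p = 2. No degree-1 curve has this shape.
Against the integer gridlines: it meets the x-axis at x = 0 (among the integer gridlines); it crosses the y-axis at the gridline y = 0.
Matching integer coefficients to the picture gives p.

3*x^2 - 3*x*y + 2*y^2 - 2*x - y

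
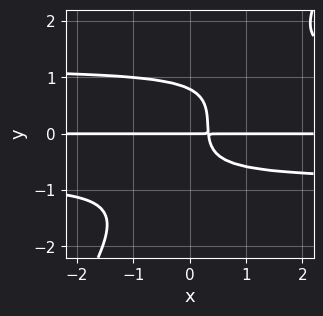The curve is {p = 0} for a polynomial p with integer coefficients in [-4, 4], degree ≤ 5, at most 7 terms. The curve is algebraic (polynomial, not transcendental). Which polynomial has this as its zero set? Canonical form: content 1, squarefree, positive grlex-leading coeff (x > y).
3*x*y^3 - 2*y^4 - x*y^2 - 3*x*y + y

1. Degree: the shape is more complex than any degree-3 curve, so deg p = 4.
2. Reading off the gridlines: it meets the y-axis at y = 0 (among the integer gridlines); every point of the x-axis in the box is on the curve.
3. Assembling these constraints gives the stated polynomial.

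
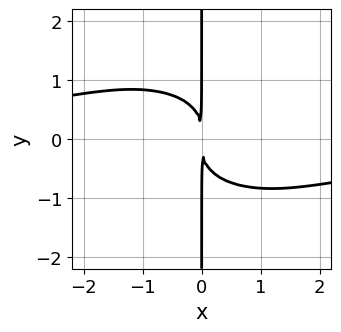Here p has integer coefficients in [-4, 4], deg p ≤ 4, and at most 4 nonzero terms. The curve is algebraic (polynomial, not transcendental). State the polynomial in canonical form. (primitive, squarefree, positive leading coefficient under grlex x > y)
1. deg p = 4. No degree-3 curve has this shape.
2. From the visible intercepts: every point of the y-axis in the box is on the curve.
3. Assembling these constraints gives the stated polynomial.

x^3*y + 2*x*y^3 + 2*x^2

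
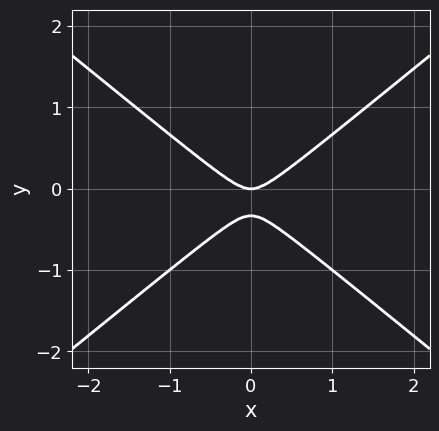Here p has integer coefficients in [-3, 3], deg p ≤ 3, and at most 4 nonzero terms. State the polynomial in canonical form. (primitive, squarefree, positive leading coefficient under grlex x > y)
The degree is 2 — no degree-1 curve has this shape.
Symmetries: mirror symmetry x ↦ −x ⇒ only even powers of x.
Reading off the gridlines: one x-axis crossing is at x = 0; it meets the y-axis at y = 0 (among the integer gridlines).
The integer polynomial consistent with all of this is the stated p.

2*x^2 - 3*y^2 - y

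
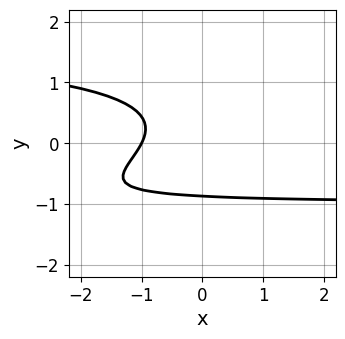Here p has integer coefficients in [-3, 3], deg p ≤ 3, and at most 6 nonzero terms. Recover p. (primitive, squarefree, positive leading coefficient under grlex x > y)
x*y^2 - 3*y^3 - x*y - 2*x - 2

(a) The degree is 3 — no degree-2 curve has this shape.
(b) Observable constraints: one x-axis crossing is at x = -1.
(c) Putting this together gives p.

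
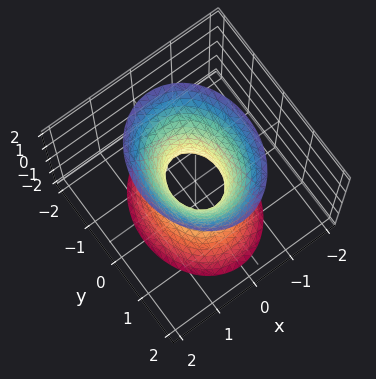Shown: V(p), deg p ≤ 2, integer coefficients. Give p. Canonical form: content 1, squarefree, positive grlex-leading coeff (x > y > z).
The degree is 2 — one connected sheet with a waist; a quadric.
Symmetries: mirror symmetry y ↦ −y ⇒ only even powers of y; the z ↦ −z reflection is a symmetry, so z appears only in even powers; the x ↦ −x reflection is a symmetry, so x appears only in even powers.
Against the integer gridlines: it misses every integer gridline on the z-axis.
Assembling these constraints gives the stated polynomial.

3*x^2 + 2*y^2 - z^2 - 1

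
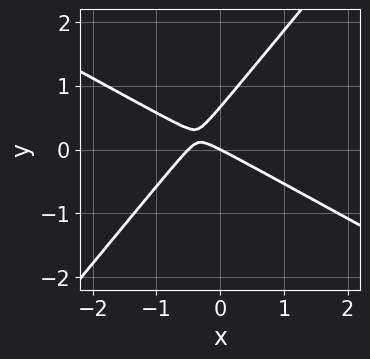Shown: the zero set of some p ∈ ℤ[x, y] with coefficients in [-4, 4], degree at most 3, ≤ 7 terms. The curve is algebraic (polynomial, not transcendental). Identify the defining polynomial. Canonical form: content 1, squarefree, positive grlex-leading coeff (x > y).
2*x^2 + 2*x*y - 3*y^2 + x + 2*y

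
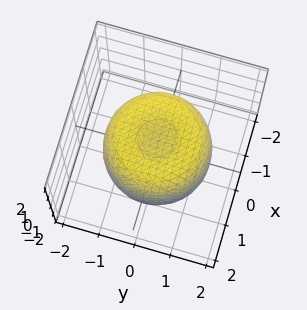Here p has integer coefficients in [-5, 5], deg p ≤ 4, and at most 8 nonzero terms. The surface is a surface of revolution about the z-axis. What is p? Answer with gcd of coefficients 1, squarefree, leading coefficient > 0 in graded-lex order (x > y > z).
2*x^4 + 4*x^2*y^2 + 2*y^4 - 3*x^2 - 3*y^2 + 2*z^2 - 2

1. Degree: no degree-3 surface has this shape, so deg p = 4.
2. Symmetries: rotational symmetry about the z-axis ⇒ p depends on x, y only through x² + y².
3. Checking where it meets the axes: among the integer gridlines, it crosses the z-axis at z ∈ {-1, 1}; a circular section at z = -1 has radius between 1 and 2.
4. Solving for integer coefficients yields p as stated.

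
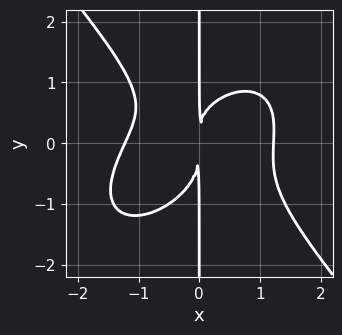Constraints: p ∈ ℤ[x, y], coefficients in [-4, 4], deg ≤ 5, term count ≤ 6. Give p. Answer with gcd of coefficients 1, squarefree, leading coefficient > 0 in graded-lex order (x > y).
1. The degree is 4 — no degree-3 curve has this shape.
2. Reading off the gridlines: the visible y-axis segment lies entirely on the curve.
3. Fitting integer coefficients to these (and the overall shape) gives p.

2*x^4 - x^3*y + 2*x*y^3 + x^2*y - 3*x^2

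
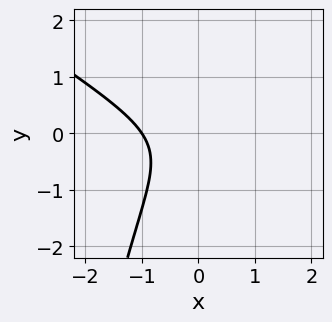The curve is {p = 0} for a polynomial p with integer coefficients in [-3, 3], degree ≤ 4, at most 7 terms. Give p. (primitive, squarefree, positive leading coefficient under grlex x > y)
2*x^3 + 3*x^2*y + 3*y^2 + y + 2

(a) Degree: the shape is more complex than any degree-2 curve, so deg p = 3.
(b) Reading off the gridlines: it meets the x-axis at x = -1 (among the integer gridlines); the curve avoids every integer y-axis point in the box.
(c) Fitting integer coefficients to these (and the overall shape) gives p.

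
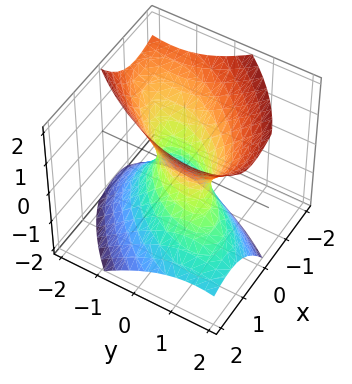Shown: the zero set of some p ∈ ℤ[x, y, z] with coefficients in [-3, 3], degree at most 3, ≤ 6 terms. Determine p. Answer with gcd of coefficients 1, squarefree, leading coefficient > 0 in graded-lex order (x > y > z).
(a) Degree: a generic line meets the surface in up to 2 points, so deg p = 2.
(b) Checking where it meets the axes: no z-intercept at any integer in the box.
(c) The integer polynomial consistent with all of this is the stated p.

3*x^2 - 3*x*y + 2*x*z + 2*y^2 - 2*z^2 - 1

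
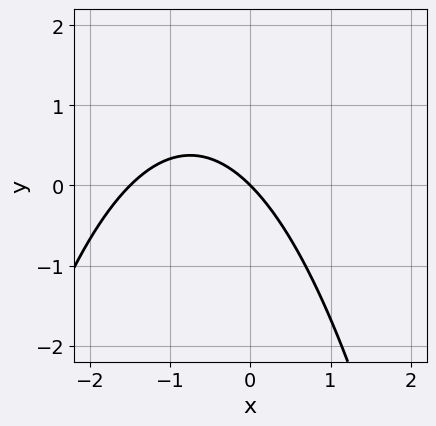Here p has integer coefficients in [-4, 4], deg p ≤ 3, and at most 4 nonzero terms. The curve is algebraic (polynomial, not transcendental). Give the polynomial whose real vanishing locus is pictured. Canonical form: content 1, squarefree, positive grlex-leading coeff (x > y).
2*x^2 + 3*x + 3*y

1. The degree is 2 — a generic line meets the curve in up to 2 points.
2. Observable constraints: it crosses the x-axis at the gridline x = 0; one y-axis crossing is at y = 0.
3. Assembling these constraints gives the stated polynomial.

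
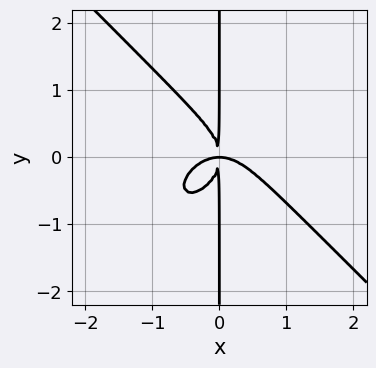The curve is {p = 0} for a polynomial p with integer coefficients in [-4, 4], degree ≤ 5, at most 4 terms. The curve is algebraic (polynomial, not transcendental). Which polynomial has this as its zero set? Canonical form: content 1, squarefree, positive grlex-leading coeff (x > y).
The degree is 4 — the shape is more complex than any degree-3 curve.
Reading off the gridlines: the visible y-axis segment lies entirely on the curve.
These observations pin down the coefficients.

x^4 + x*y^3 + x^2*y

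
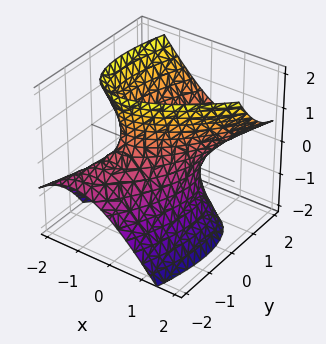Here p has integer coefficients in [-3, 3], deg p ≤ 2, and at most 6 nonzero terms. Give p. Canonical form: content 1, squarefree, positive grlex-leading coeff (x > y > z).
1. Degree: a generic line meets the surface in up to 2 points, so deg p = 2.
2. Reading off the gridlines: the y-axis gridline crossings are at y ∈ {-1, 1}; no z-intercept at any integer in the box.
3. These observations pin down the coefficients.

2*x^2 - 2*x*y + y^2 - 2*y*z - z^2 - 1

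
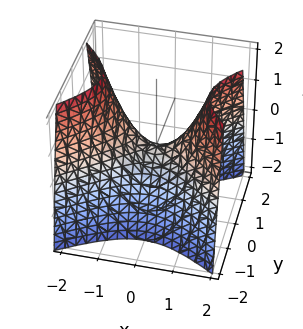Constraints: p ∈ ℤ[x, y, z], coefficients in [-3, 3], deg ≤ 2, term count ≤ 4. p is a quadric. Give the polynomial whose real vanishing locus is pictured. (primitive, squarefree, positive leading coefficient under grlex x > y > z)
(a) Degree: a saddle surface; a quadric, so deg p = 2.
(b) Symmetries: it's symmetric under y → −y, forcing even powers of y; the x ↦ −x reflection is a symmetry, so x appears only in even powers.
(c) From the visible intercepts: one z-axis crossing is at z = 0; it crosses the y-axis at the gridline y = 0; it meets the x-axis at x = 0 (among the integer gridlines).
(d) The integer polynomial consistent with all of this is the stated p.

2*x^2 - 3*y^2 - 2*z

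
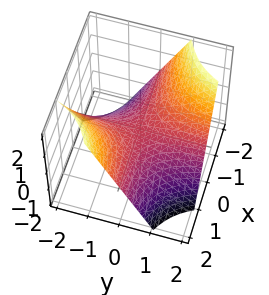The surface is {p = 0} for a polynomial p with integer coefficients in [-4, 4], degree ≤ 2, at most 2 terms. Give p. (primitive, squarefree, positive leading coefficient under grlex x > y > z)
x*y + z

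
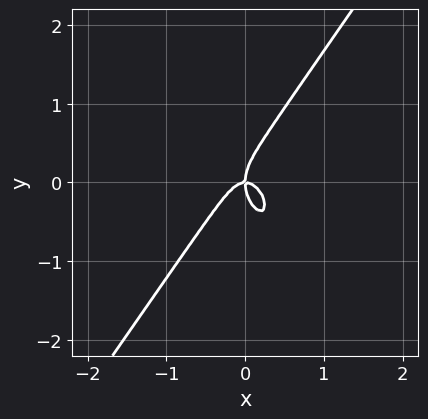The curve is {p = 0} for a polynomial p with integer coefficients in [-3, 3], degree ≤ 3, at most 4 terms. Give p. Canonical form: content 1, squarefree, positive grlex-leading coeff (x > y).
3*x^3 - y^3 + x*y

The degree is 3 — a generic line meets the curve in up to 3 points.
Reading off the gridlines: it crosses the x-axis at the gridline x = 0; it meets the y-axis at y = 0 (among the integer gridlines).
Fitting integer coefficients to these (and the overall shape) gives p.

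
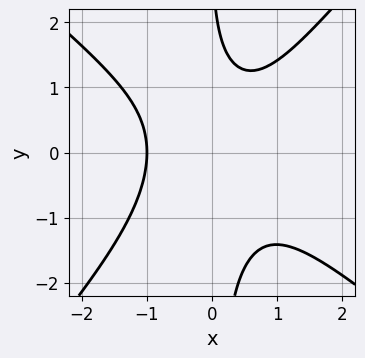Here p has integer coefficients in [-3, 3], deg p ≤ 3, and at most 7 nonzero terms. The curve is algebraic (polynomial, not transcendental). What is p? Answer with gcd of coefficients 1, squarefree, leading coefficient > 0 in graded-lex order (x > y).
3*x^3 + x^2*y - 3*x*y^2 - y + 3

First, deg p = 3.
Then, checking where it meets the axes: the curve avoids every integer y-axis point in the box; it crosses the x-axis at the gridline x = -1.
Finally, fitting integer coefficients to these (and the overall shape) gives p.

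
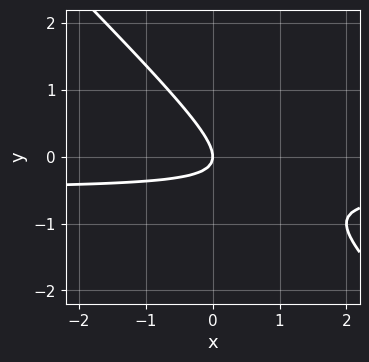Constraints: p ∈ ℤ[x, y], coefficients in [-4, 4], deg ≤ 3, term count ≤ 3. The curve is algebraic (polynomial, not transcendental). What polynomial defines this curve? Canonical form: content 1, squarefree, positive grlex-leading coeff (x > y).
2*x*y + 2*y^2 + x

(a) deg p = 2.
(b) From the axis intercepts and sections: it meets the x-axis at x = 0 (among the integer gridlines); it meets the y-axis at y = 0 (among the integer gridlines).
(c) Putting this together gives p.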